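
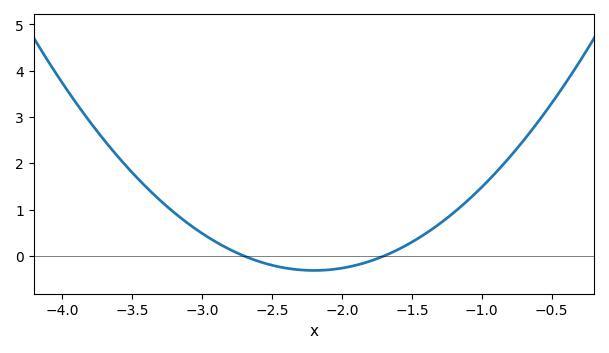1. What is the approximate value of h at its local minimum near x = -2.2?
-0.3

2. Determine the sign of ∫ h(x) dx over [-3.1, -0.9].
positive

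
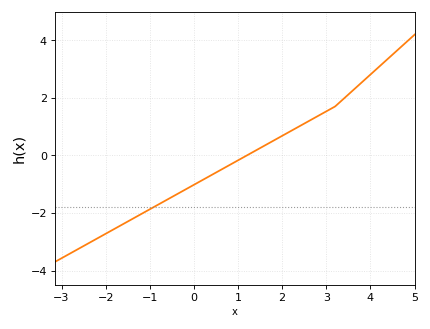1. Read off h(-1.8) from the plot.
-2.6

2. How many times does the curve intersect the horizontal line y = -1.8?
1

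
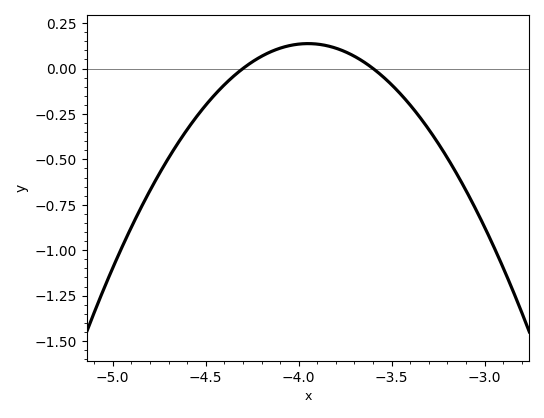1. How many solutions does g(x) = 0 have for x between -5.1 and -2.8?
2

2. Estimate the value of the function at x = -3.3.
-0.34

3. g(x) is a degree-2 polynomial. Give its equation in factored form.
y = -1.12(x + 4.3)(x + 3.6)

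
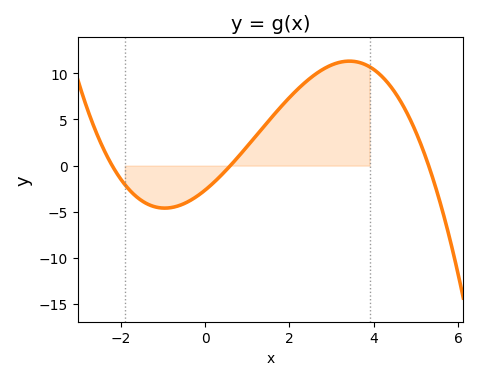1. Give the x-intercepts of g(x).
-2.2, 0.6, 5.2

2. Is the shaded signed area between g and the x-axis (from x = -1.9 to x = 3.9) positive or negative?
positive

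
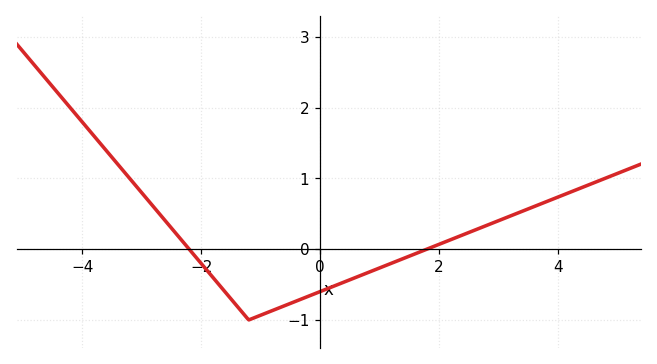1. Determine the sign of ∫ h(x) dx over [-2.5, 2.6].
negative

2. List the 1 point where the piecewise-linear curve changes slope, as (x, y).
(-1.2, -1)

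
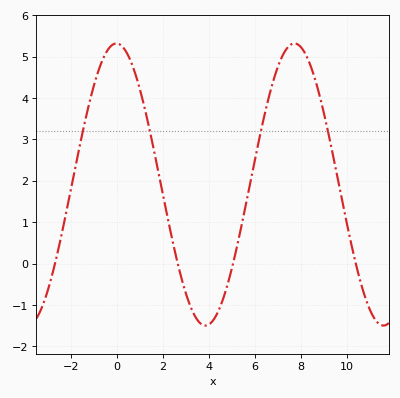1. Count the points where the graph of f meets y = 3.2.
4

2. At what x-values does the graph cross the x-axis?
-2.71, 2.64, 5.05, 10.4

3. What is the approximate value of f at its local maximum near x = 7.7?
5.32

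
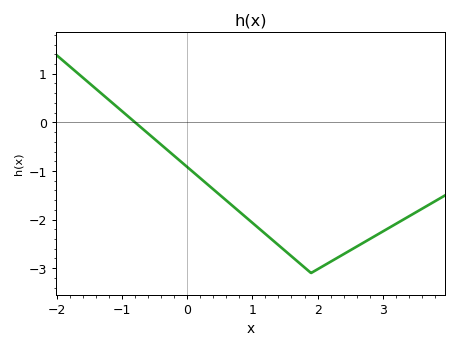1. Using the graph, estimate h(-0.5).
-0.3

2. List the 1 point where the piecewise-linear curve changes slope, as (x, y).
(1.9, -3.1)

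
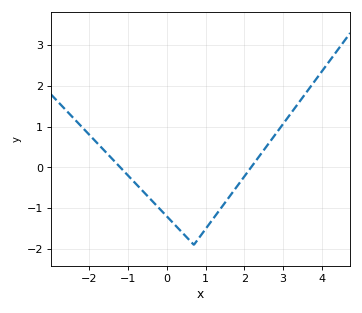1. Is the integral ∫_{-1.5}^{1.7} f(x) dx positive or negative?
negative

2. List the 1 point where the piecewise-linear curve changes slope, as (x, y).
(0.7, -1.9)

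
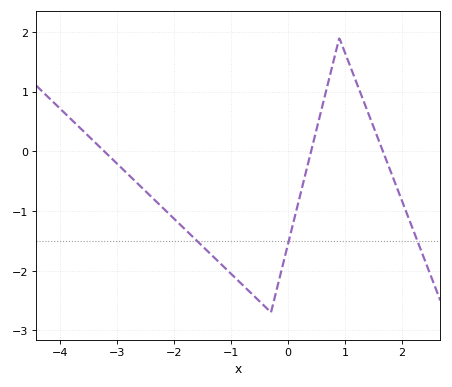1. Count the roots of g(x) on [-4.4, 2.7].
3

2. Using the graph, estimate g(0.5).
0.367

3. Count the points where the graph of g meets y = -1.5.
3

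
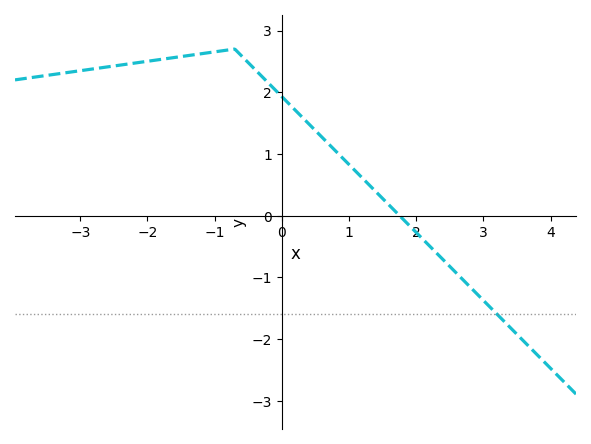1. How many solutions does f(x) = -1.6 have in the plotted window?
1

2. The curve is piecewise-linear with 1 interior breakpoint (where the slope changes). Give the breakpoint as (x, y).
(-0.7, 2.7)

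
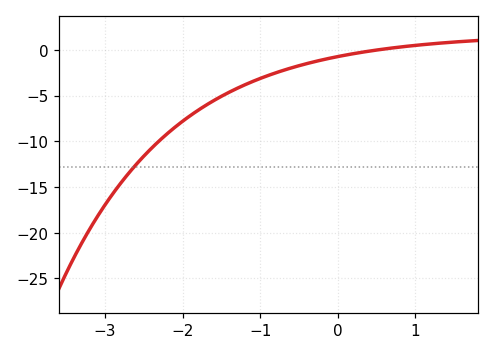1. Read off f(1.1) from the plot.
0.579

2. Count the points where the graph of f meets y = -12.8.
1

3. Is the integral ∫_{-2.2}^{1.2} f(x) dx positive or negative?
negative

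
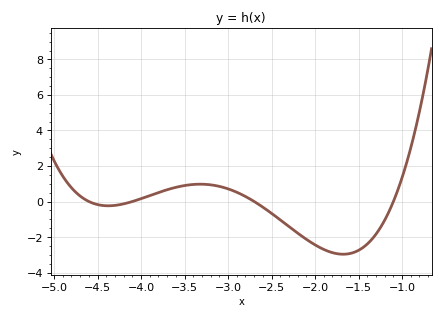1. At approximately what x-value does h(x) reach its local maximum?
-3.3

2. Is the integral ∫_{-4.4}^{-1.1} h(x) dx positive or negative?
negative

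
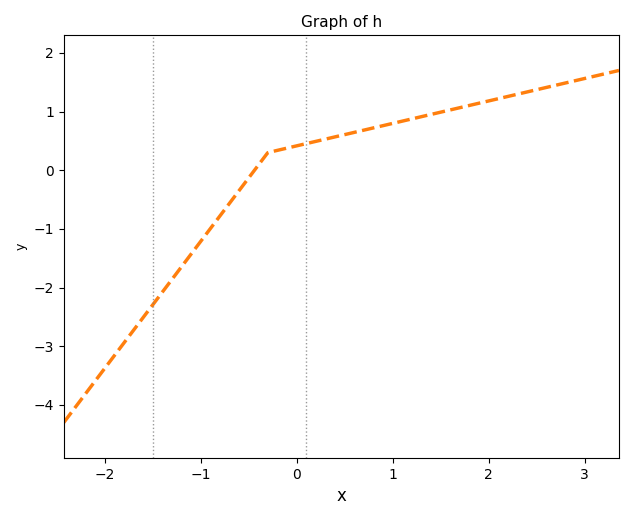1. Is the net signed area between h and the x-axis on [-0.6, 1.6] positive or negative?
positive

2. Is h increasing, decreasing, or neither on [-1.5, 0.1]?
increasing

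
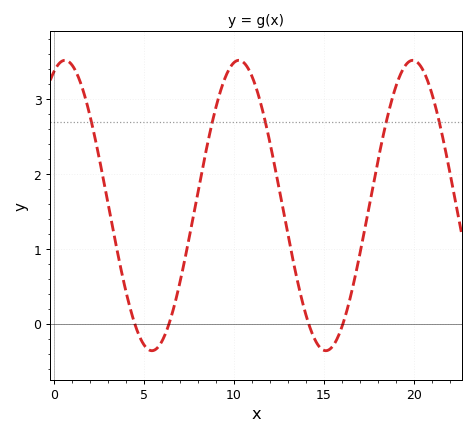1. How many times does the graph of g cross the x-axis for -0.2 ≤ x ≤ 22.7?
4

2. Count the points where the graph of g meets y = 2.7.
5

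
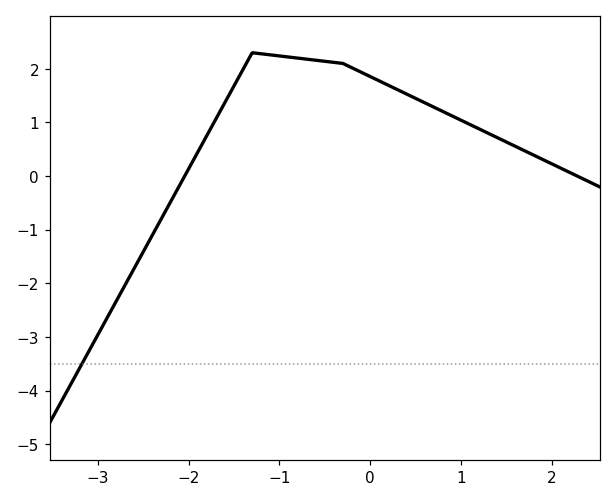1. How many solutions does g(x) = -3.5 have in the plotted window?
1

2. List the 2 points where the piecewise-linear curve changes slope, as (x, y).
(-1.3, 2.3); (-0.3, 2.1)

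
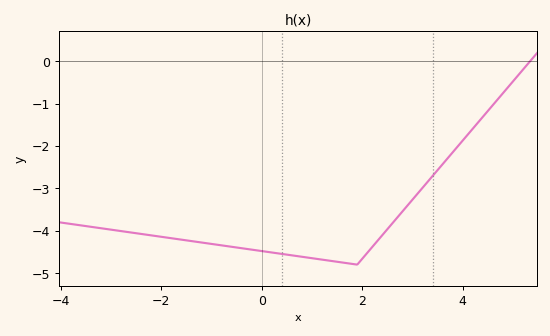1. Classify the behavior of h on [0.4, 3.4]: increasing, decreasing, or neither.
neither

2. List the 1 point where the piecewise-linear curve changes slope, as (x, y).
(1.9, -4.8)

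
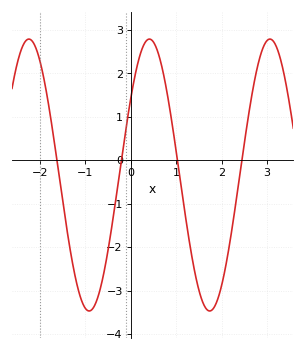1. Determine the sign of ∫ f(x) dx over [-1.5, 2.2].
negative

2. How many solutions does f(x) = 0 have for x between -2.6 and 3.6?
4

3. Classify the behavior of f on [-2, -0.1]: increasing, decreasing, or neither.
neither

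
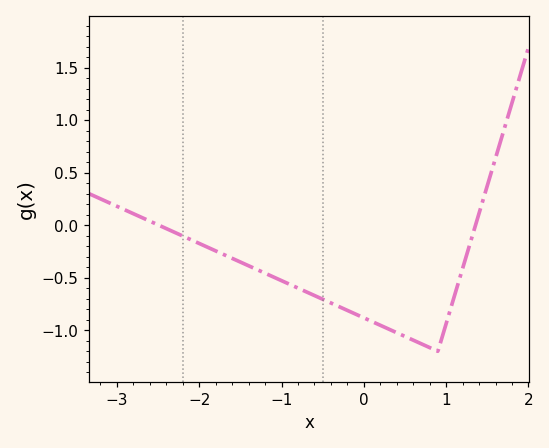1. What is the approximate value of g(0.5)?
-1.05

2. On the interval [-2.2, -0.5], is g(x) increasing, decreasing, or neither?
decreasing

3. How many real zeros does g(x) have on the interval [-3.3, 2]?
2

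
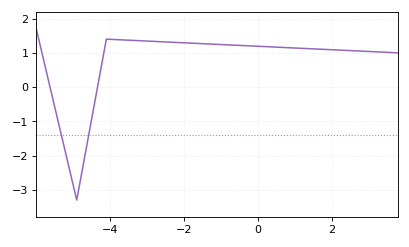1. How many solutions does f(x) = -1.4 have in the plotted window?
2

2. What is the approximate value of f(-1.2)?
1.25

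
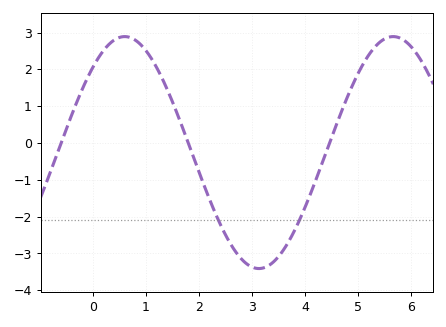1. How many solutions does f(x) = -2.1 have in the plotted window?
2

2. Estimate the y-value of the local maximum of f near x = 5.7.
2.9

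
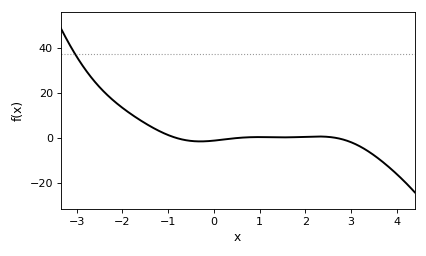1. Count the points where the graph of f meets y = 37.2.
1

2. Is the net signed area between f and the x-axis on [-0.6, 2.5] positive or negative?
negative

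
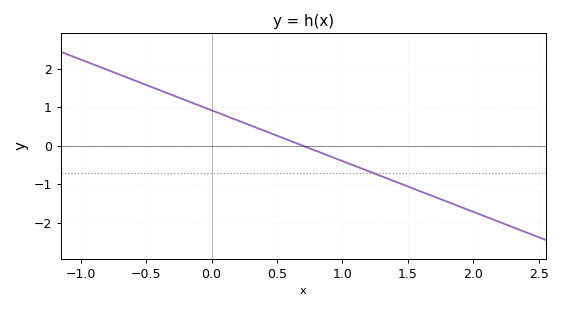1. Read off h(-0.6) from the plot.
1.72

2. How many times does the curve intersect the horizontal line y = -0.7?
1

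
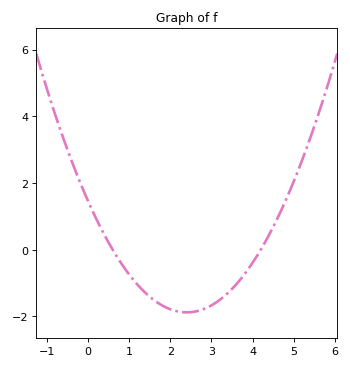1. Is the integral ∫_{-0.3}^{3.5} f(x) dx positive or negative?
negative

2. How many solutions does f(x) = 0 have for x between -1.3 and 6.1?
2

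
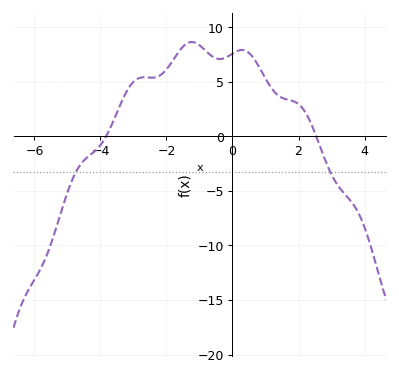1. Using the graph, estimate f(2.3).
1.5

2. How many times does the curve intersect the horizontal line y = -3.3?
2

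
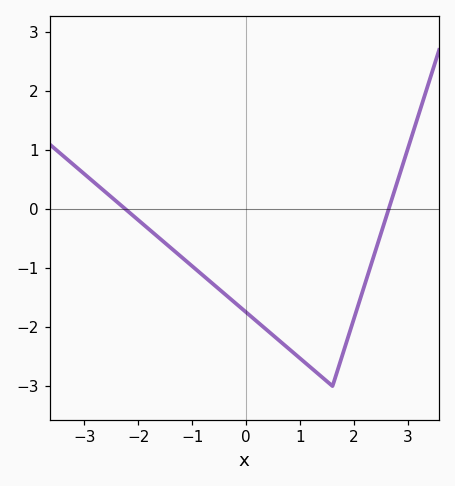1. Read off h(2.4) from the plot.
-0.691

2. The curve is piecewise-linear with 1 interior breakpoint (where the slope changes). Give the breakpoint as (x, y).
(1.6, -3)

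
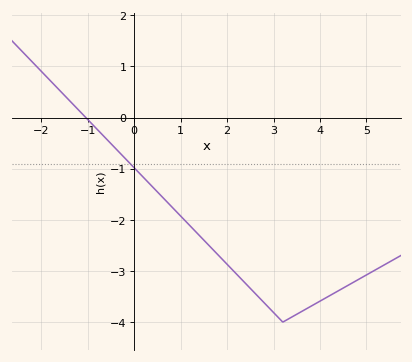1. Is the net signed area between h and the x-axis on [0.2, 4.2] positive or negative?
negative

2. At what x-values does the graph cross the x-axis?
-1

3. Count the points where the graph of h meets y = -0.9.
1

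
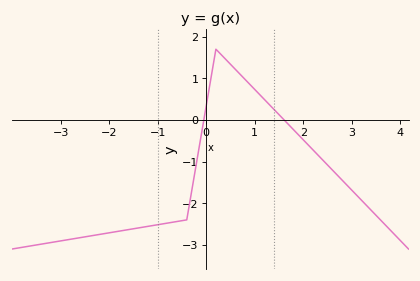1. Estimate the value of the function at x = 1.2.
0.5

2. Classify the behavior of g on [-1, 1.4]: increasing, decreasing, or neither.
neither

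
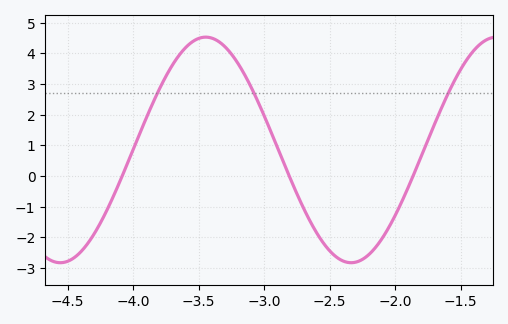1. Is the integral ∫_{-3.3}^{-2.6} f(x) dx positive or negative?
positive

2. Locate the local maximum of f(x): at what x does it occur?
-3.45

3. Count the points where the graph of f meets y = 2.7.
3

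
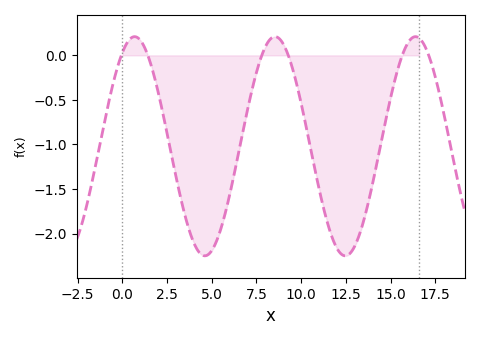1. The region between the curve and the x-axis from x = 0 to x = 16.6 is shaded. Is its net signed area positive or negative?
negative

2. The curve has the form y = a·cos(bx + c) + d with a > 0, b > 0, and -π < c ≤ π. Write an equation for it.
y = 1.23cos(0.8x - 0.55) - 1.02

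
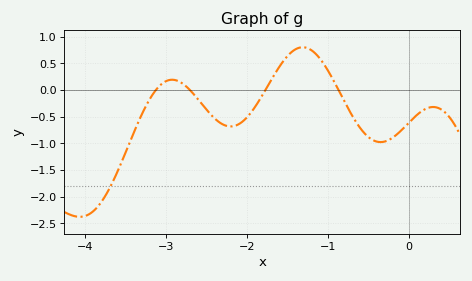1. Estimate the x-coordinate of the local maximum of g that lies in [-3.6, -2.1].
-2.9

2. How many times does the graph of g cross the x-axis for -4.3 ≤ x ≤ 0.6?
4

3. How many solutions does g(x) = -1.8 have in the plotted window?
1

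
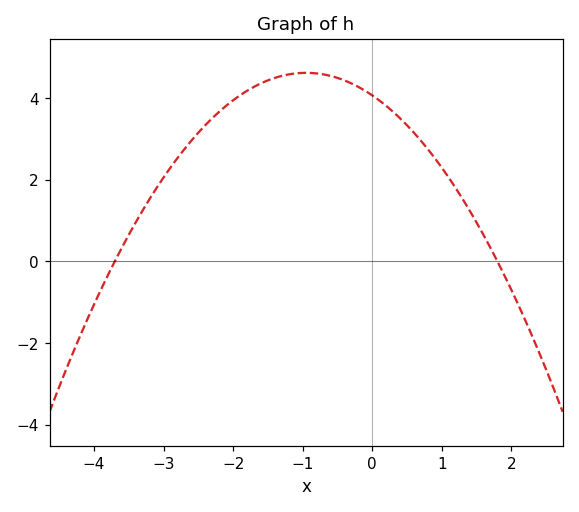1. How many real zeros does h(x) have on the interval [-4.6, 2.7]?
2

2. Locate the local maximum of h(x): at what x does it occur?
-0.95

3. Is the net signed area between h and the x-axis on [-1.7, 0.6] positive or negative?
positive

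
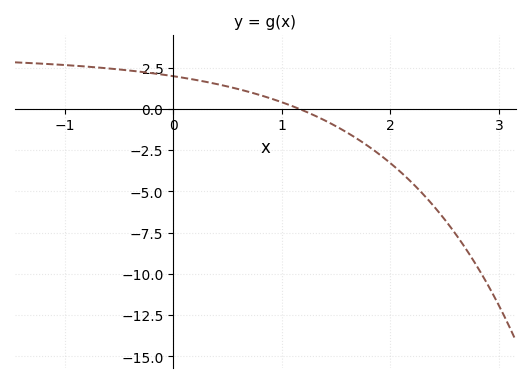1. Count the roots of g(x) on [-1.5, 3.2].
1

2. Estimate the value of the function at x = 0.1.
1.8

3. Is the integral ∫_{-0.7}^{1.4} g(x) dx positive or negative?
positive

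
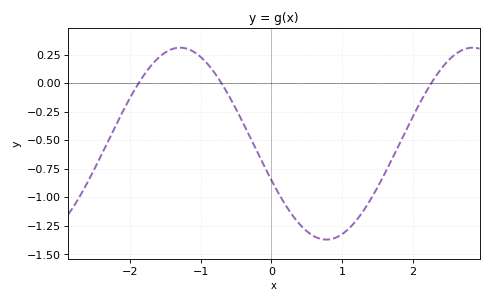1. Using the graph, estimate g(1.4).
-1.02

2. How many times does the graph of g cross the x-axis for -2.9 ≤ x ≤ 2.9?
3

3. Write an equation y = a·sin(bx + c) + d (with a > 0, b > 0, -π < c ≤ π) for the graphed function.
y = 0.84sin(1.5x - 2.8) - 0.53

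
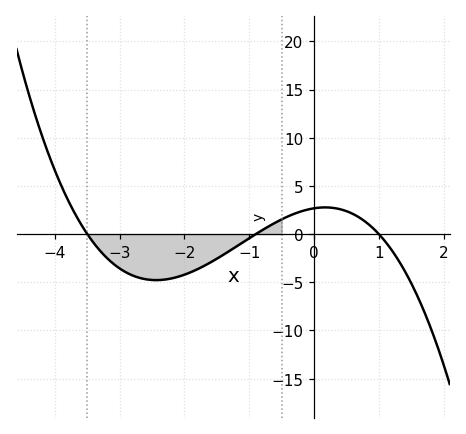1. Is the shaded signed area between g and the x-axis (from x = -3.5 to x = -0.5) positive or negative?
negative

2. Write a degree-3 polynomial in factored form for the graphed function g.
y = -0.85(x + 3.5)(x + 0.9)(x - 1)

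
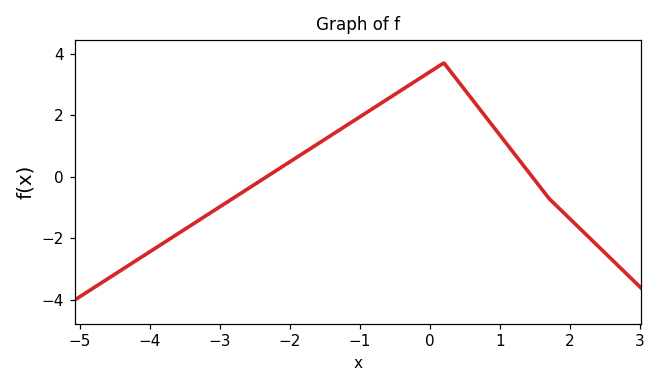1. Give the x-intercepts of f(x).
-2.4, 1.4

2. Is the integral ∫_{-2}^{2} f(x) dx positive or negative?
positive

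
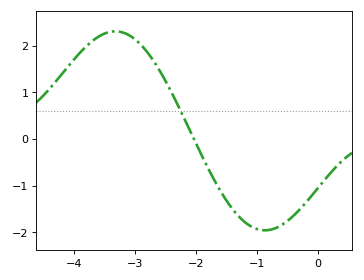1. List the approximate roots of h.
-2.03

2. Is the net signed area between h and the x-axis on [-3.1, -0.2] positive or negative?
negative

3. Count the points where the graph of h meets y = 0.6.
1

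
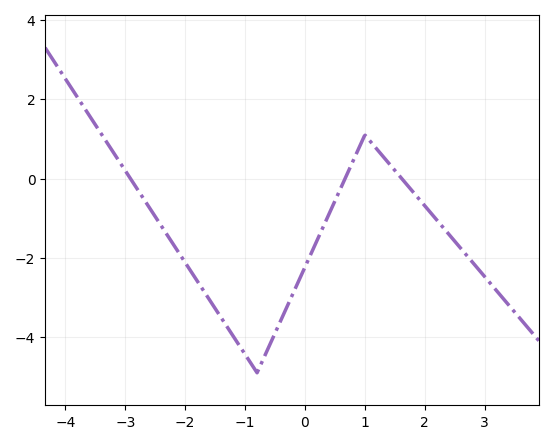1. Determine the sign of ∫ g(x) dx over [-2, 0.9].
negative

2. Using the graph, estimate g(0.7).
0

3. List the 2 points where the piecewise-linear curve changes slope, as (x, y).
(-0.8, -4.9); (1, 1.1)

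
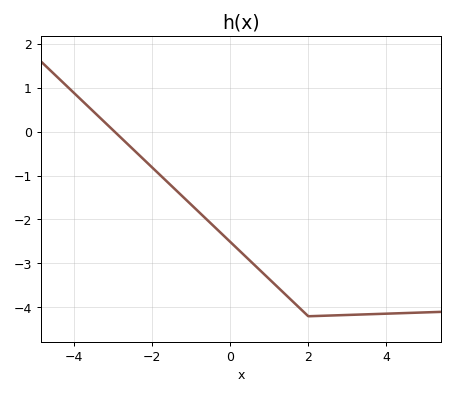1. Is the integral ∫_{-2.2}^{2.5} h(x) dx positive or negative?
negative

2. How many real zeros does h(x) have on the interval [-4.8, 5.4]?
1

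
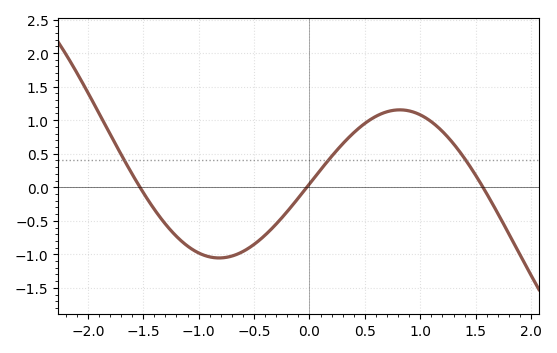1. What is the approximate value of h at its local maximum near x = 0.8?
1.15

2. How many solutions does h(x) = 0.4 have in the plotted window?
3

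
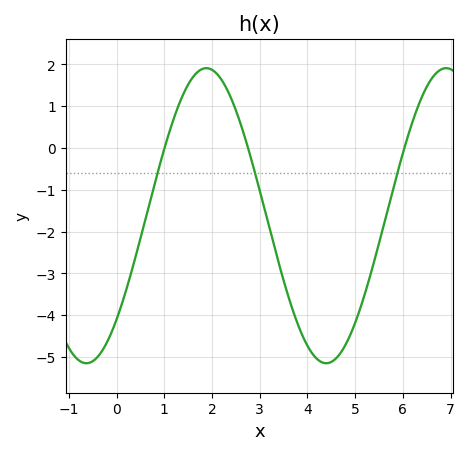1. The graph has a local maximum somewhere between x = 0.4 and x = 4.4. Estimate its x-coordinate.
1.88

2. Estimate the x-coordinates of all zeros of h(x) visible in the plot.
1, 2.76, 6.03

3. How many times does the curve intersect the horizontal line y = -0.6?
3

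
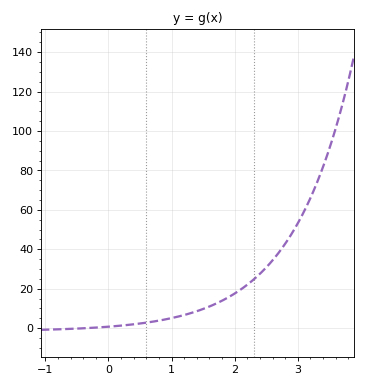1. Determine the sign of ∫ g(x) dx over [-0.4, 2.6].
positive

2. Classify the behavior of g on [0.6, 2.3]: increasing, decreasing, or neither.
increasing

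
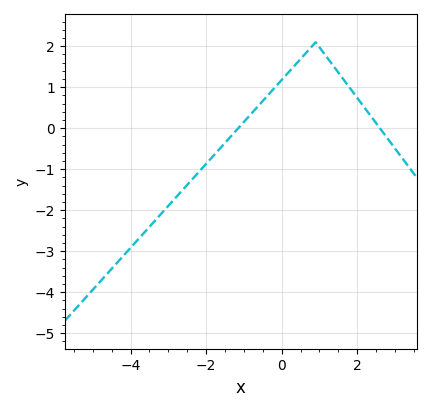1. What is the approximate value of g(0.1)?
1.3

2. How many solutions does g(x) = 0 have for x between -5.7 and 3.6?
2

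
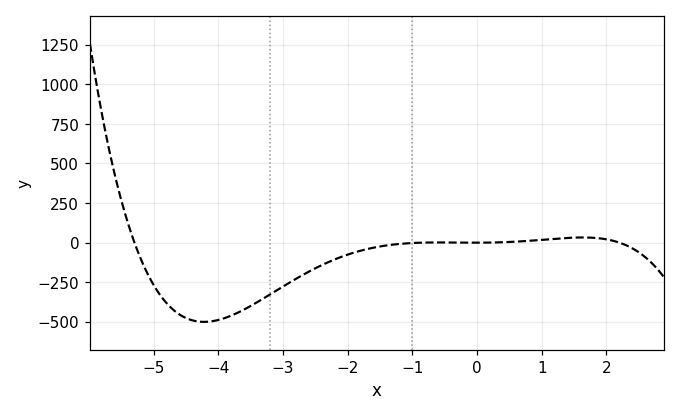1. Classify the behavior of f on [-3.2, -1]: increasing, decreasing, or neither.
increasing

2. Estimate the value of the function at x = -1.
0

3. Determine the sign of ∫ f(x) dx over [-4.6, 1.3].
negative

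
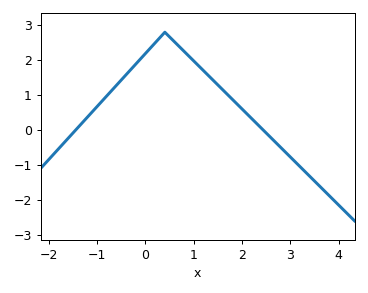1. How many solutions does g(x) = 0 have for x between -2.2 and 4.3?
2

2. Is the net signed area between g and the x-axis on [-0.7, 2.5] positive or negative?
positive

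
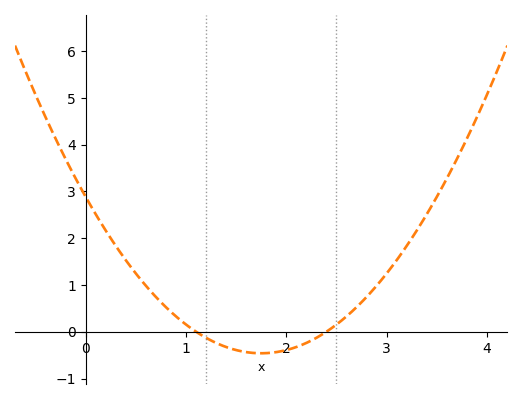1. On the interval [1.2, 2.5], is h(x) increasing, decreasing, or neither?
neither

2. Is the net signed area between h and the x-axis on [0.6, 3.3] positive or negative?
positive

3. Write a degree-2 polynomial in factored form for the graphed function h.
y = 1.09(x - 1.1)(x - 2.4)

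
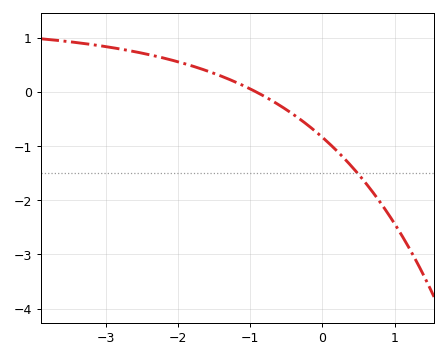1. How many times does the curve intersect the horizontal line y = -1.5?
1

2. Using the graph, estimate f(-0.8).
-0.086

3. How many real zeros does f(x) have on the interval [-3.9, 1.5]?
1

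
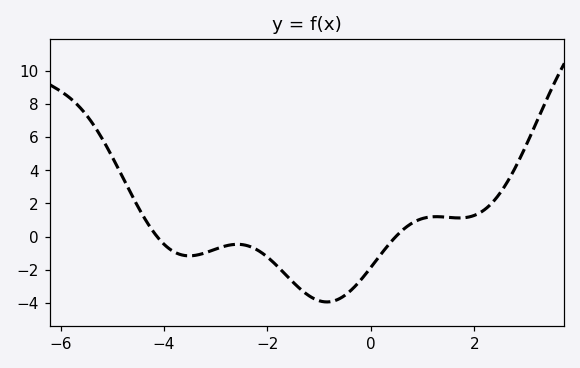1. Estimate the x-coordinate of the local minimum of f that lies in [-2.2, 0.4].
-0.852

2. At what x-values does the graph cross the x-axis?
-4.14, 0.483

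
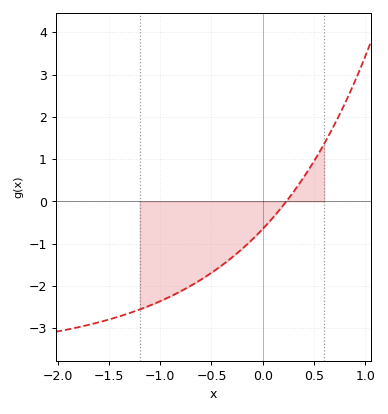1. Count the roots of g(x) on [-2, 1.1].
1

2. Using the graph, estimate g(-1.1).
-2.5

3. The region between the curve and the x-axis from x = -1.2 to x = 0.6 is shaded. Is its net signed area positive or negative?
negative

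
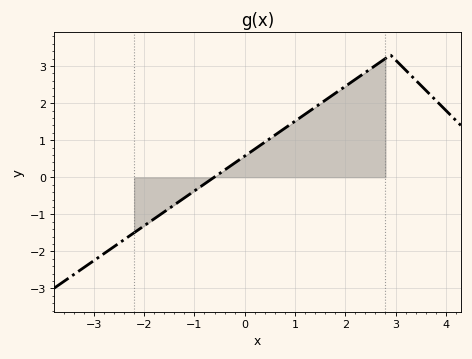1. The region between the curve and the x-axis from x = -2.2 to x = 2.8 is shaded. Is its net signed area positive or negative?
positive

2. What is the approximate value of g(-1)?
-0.368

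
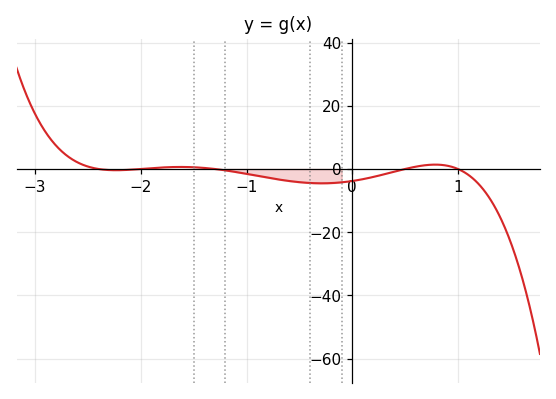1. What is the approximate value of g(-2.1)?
-0.236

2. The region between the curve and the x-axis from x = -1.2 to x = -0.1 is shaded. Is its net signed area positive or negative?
negative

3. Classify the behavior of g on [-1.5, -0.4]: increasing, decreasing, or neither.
decreasing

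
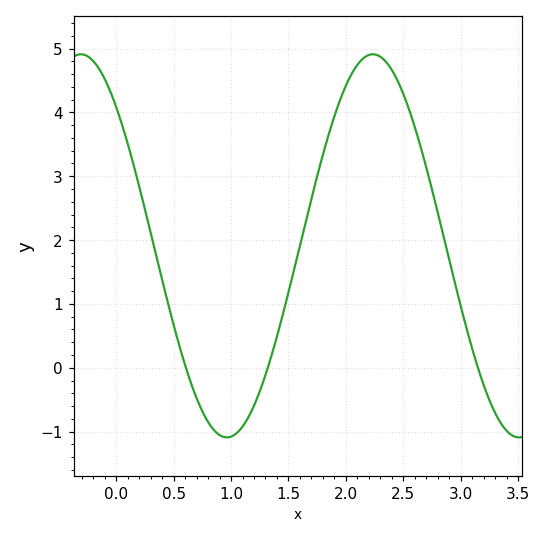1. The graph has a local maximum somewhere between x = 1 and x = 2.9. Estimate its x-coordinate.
2.2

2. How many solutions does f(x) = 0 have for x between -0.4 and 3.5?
3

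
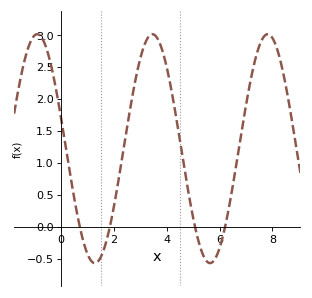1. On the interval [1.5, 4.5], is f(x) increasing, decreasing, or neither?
neither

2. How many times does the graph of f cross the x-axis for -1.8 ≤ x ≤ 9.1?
4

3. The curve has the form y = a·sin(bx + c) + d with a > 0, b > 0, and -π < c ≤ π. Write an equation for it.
y = 1.79sin(1.44x + 2.88) + 1.22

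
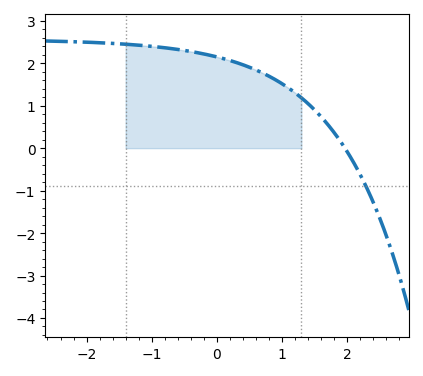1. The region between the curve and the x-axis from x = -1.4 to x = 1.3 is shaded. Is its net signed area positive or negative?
positive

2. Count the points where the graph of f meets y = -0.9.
1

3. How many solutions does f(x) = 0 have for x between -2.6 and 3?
1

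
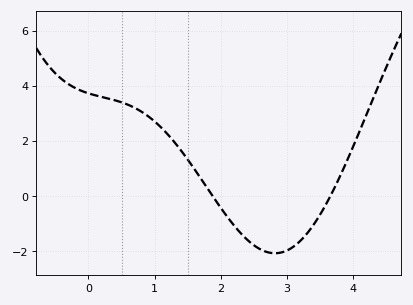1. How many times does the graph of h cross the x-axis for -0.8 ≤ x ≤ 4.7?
2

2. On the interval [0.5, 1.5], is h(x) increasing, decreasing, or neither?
decreasing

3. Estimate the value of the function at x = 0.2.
3.59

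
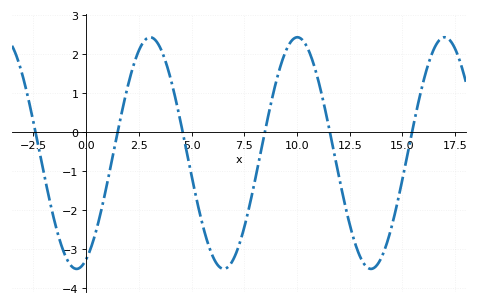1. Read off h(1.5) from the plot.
0.021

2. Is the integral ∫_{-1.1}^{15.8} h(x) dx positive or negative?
negative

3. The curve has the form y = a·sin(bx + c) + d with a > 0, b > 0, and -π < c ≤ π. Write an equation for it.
y = 2.97sin(0.9x - 1.16) - 0.54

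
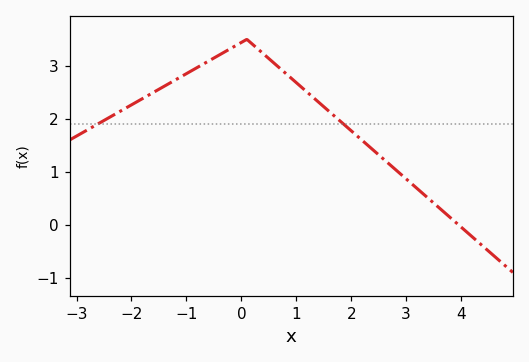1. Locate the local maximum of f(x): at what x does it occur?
0.098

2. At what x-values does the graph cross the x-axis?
3.95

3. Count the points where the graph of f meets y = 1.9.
2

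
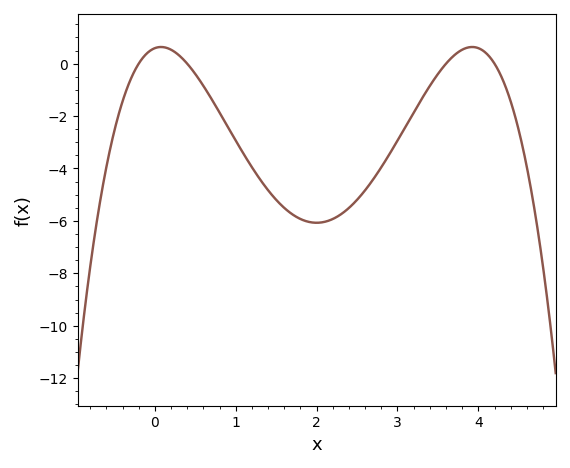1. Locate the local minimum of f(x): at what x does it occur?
2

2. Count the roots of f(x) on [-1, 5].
4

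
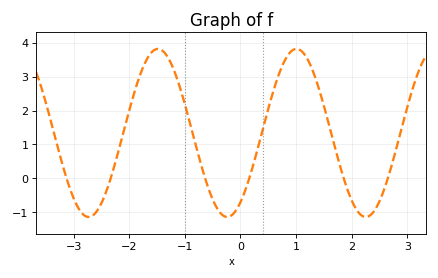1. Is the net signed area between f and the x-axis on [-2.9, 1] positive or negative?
positive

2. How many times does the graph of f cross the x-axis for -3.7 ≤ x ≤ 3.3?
6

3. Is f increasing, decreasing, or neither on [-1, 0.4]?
neither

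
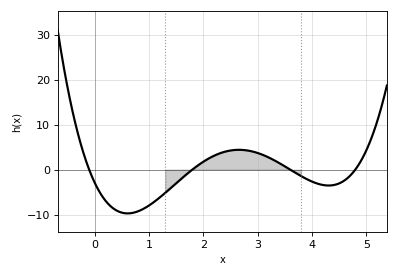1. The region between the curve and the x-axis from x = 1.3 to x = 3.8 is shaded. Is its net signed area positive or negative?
positive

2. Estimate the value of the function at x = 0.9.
-9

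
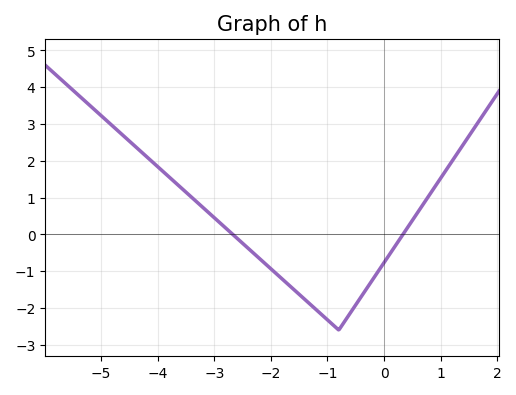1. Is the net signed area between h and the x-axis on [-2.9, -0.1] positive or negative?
negative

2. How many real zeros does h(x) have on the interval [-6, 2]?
2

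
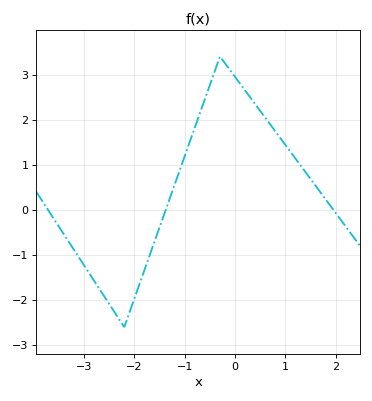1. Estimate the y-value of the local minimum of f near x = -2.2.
-2.6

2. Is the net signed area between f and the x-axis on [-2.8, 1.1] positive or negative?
positive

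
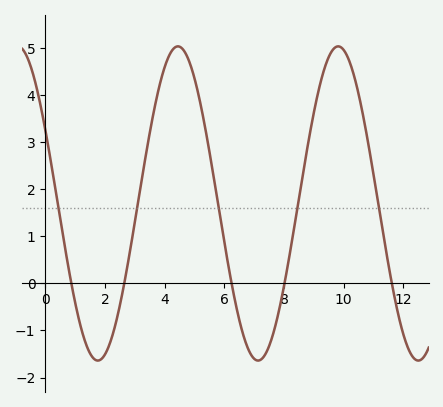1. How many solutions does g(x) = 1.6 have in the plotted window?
5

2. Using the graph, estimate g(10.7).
3.41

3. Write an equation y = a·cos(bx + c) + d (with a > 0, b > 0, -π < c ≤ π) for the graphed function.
y = 3.34cos(1.17x + 1.08) + 1.7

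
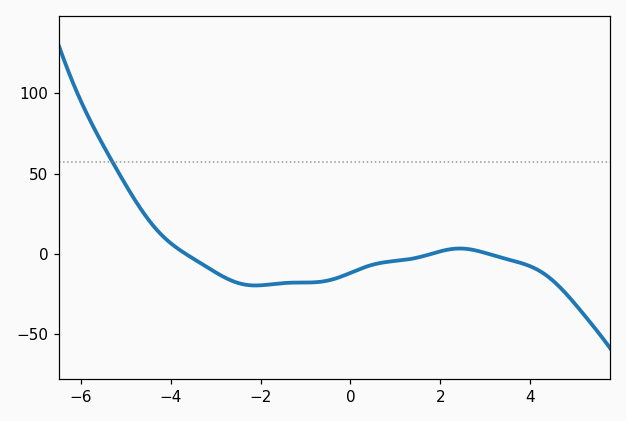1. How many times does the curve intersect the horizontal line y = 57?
1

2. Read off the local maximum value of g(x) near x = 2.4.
3.31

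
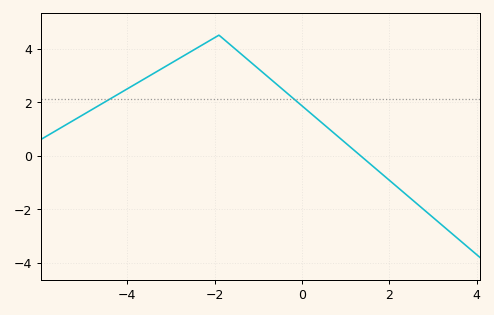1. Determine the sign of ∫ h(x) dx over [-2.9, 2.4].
positive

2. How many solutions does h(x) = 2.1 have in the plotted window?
2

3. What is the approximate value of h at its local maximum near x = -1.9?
4.5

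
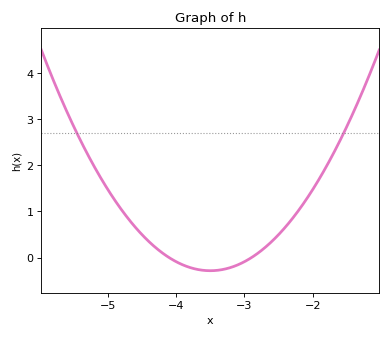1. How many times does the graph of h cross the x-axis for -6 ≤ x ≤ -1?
2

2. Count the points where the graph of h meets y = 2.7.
2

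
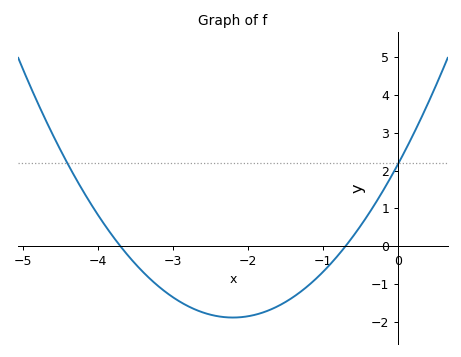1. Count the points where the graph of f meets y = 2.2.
2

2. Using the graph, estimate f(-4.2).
1.5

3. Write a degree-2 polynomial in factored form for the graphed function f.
y = 0.84(x + 3.7)(x + 0.7)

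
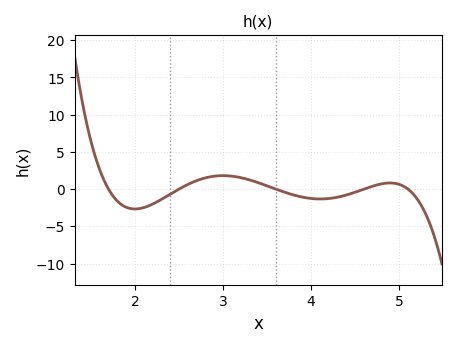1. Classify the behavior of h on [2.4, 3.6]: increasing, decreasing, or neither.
neither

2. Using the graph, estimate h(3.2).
1.5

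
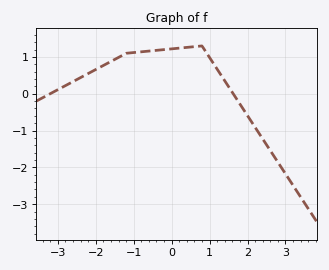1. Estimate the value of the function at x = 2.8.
-1.9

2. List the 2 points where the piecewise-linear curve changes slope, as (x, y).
(-1.2, 1.1); (0.8, 1.3)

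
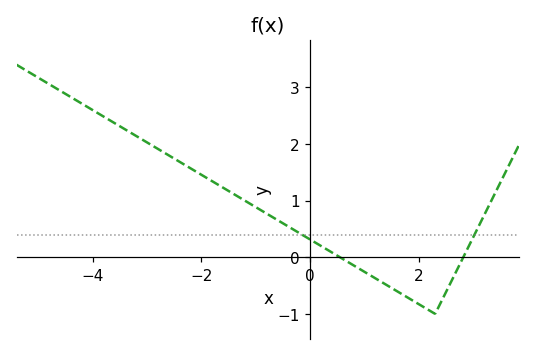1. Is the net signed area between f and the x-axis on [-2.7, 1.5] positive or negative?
positive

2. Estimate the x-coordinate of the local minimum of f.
2.3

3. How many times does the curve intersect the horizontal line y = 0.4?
2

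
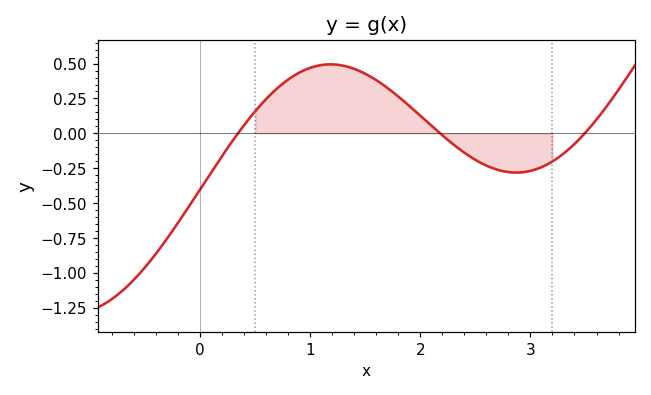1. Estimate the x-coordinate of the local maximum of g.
1.2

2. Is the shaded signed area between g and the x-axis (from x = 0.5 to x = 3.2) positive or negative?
positive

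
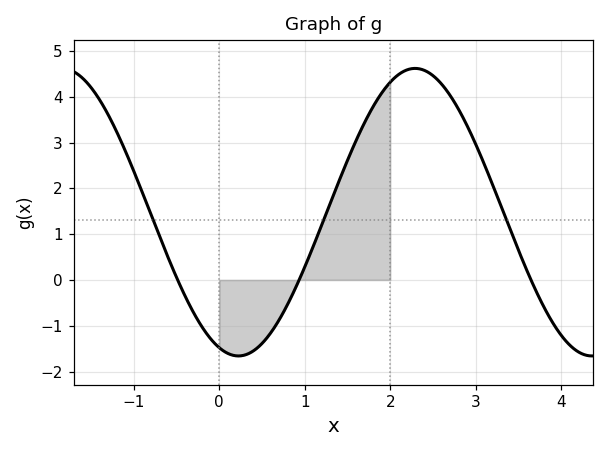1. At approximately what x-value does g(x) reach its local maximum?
2.29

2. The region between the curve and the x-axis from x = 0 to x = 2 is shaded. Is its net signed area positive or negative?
positive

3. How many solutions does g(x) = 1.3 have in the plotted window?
3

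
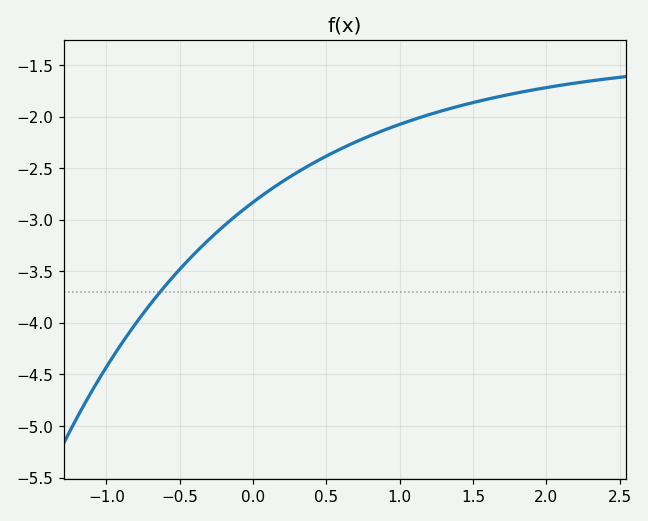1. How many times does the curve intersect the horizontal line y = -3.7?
1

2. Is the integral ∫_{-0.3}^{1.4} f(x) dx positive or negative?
negative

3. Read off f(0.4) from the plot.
-2.46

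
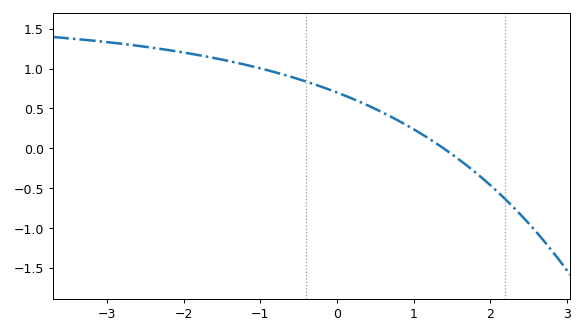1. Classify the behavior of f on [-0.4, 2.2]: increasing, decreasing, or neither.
decreasing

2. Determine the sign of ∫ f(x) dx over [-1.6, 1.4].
positive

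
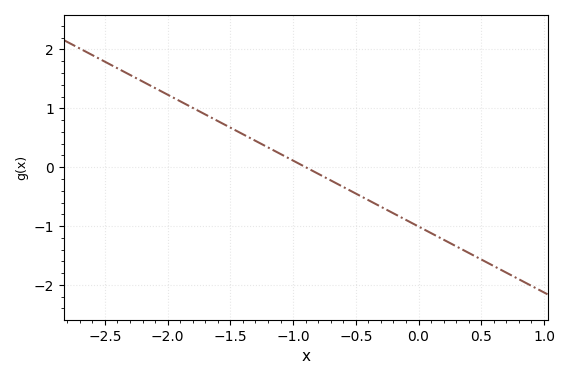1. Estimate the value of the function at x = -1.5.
0.7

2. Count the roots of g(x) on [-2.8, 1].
1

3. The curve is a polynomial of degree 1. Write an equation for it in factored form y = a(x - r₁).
y = -1.12(x + 0.9)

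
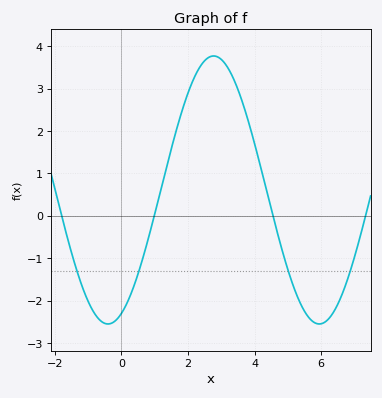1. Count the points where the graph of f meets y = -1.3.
4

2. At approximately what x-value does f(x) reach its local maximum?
2.8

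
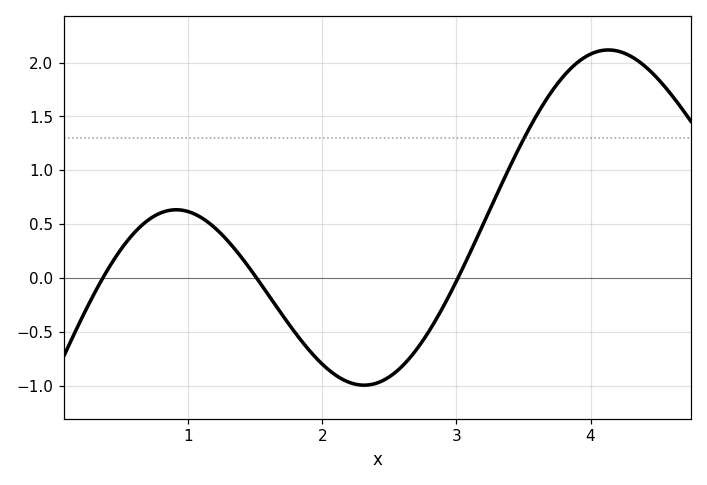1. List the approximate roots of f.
0.362, 1.51, 3.01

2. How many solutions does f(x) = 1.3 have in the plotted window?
1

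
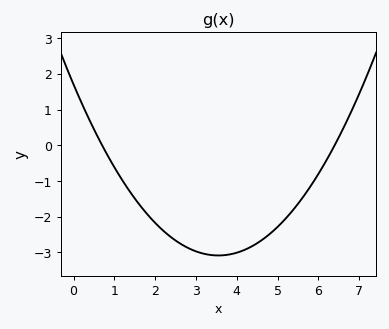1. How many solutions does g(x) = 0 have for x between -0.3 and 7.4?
2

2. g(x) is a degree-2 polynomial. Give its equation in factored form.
y = 0.38(x - 0.7)(x - 6.4)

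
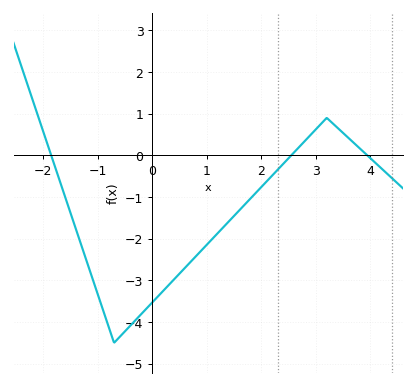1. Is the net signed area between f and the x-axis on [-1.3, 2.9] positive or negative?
negative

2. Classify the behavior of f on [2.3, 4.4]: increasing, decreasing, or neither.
neither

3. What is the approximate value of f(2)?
-0.8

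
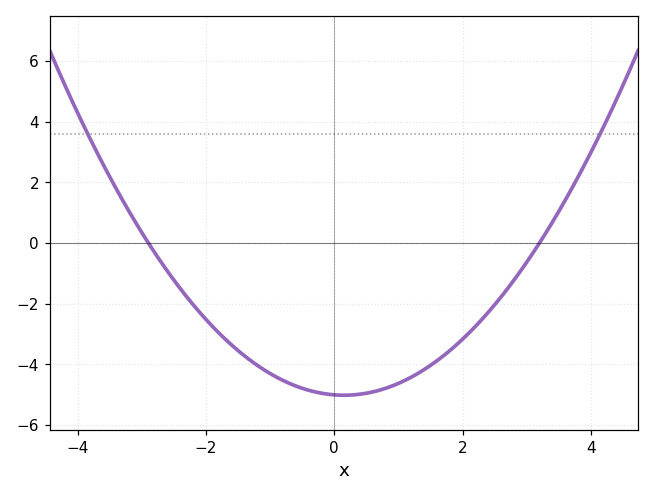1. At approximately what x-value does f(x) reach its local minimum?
0.15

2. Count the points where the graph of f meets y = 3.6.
2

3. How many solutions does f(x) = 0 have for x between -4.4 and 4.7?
2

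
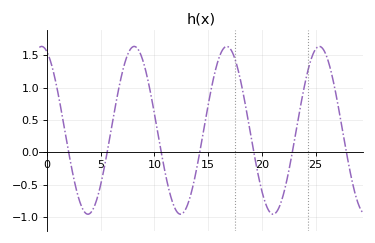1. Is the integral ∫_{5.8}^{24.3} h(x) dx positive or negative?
positive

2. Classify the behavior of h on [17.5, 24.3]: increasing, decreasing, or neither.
neither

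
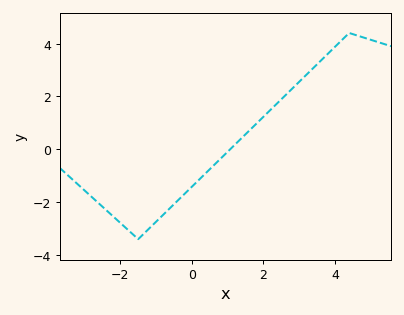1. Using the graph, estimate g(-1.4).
-3.2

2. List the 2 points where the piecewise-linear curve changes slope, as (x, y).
(-1.5, -3.4); (4.4, 4.4)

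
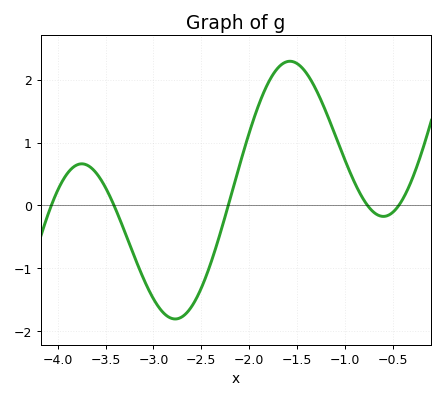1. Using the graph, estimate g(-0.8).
0.08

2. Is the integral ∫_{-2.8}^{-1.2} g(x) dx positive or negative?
positive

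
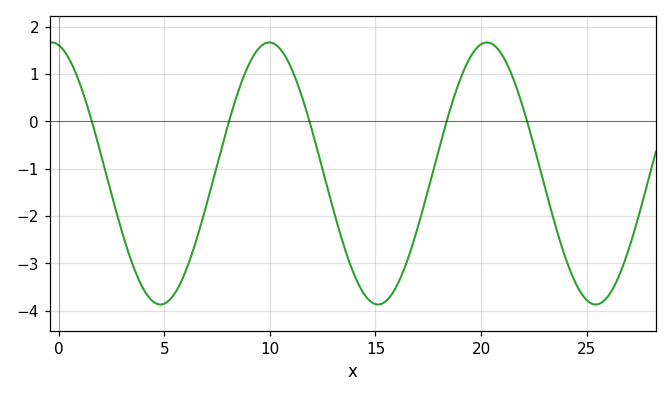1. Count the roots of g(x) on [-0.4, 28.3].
5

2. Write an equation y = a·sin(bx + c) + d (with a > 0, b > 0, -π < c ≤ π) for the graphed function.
y = 2.77sin(0.61x + 1.8) - 1.1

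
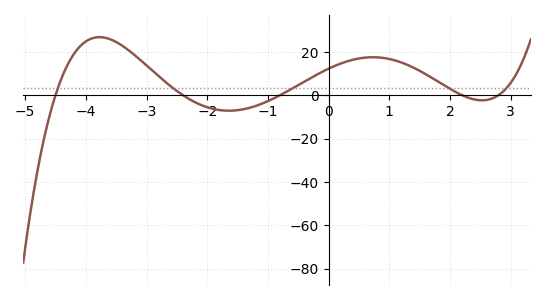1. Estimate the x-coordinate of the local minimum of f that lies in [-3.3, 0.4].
-1.64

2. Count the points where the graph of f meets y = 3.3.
5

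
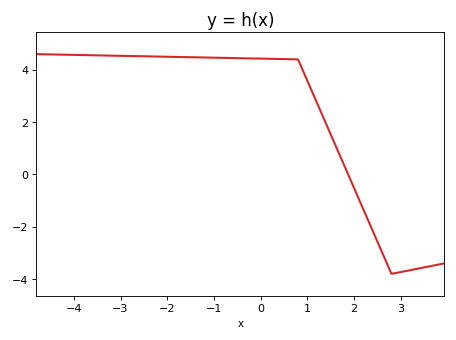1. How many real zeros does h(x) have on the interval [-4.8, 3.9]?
1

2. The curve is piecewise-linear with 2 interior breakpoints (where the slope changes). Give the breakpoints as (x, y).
(0.8, 4.4); (2.8, -3.8)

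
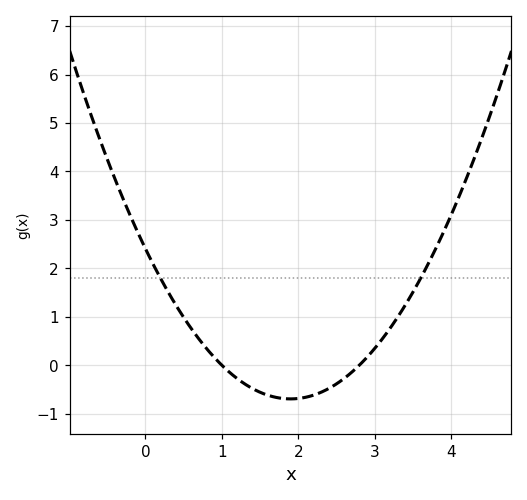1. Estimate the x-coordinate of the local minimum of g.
1.9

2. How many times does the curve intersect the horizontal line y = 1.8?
2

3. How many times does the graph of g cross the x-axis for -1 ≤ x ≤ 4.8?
2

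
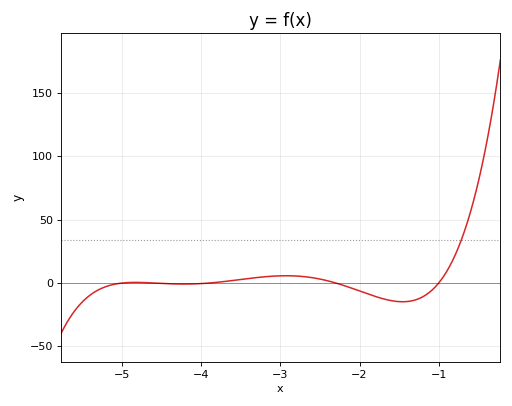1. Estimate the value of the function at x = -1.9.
-8.5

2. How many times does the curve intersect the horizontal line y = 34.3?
1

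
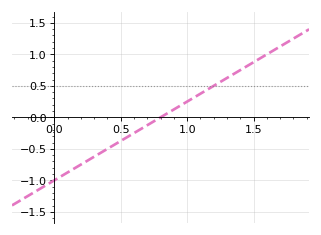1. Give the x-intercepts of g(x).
0.8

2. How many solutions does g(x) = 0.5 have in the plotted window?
1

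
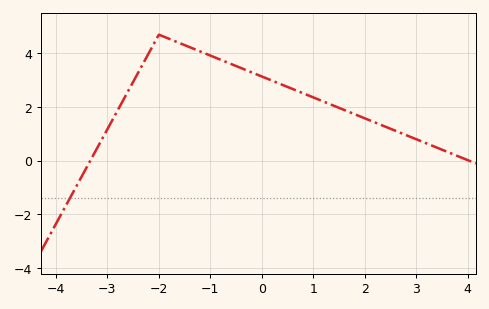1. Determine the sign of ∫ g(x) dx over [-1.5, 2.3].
positive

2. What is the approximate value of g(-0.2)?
3.3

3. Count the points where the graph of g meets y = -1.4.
1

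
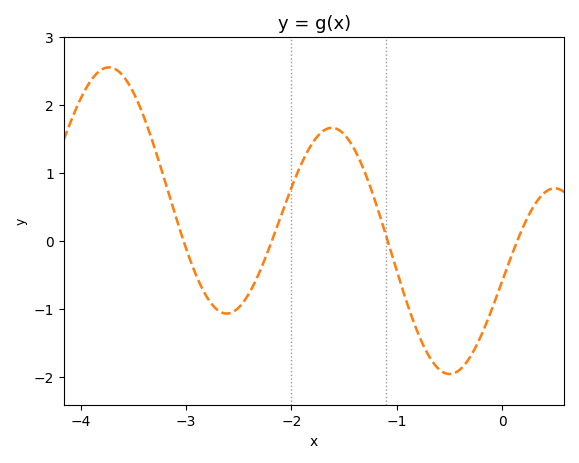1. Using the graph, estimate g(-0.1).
-1.01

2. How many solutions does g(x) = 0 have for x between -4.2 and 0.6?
4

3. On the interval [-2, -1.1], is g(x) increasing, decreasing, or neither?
neither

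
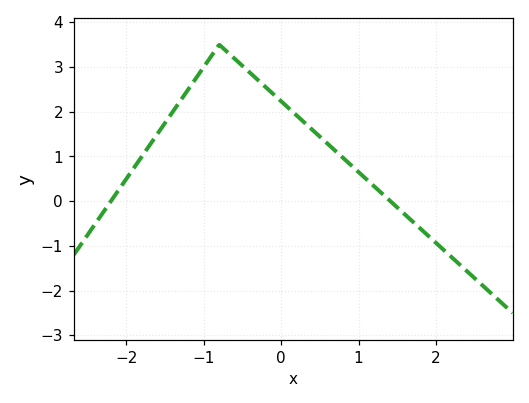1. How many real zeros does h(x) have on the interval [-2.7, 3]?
2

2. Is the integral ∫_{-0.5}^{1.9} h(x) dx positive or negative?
positive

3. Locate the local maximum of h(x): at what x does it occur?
-0.8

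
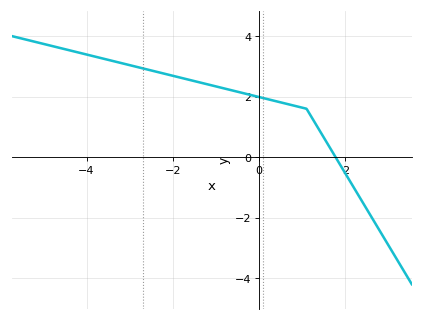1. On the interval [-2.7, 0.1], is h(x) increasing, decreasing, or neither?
decreasing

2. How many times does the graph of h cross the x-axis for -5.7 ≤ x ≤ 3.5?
1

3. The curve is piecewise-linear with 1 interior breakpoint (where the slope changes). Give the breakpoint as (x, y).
(1.1, 1.6)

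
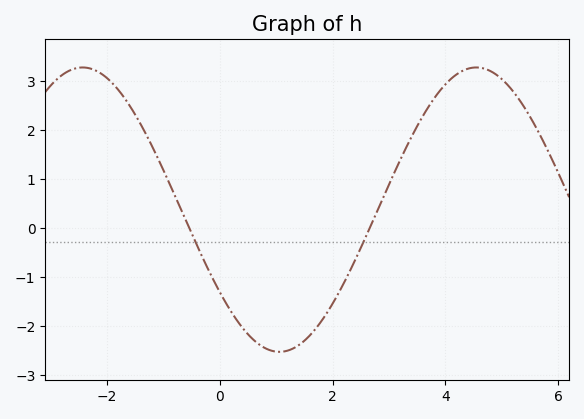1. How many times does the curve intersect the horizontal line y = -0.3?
2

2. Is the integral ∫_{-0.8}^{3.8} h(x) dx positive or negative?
negative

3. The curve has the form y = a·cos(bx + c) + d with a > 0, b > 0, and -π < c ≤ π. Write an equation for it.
y = 2.9cos(0.9x + 2.19) + 0.37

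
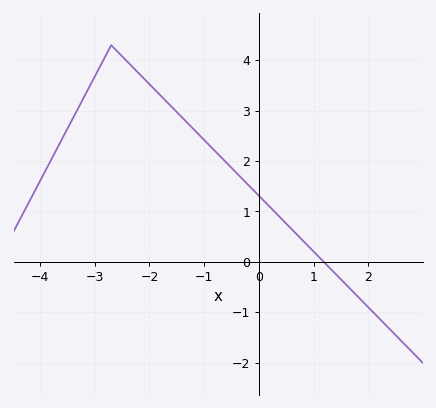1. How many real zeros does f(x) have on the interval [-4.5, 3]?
1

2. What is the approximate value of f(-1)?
2.4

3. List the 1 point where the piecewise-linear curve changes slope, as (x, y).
(-2.7, 4.3)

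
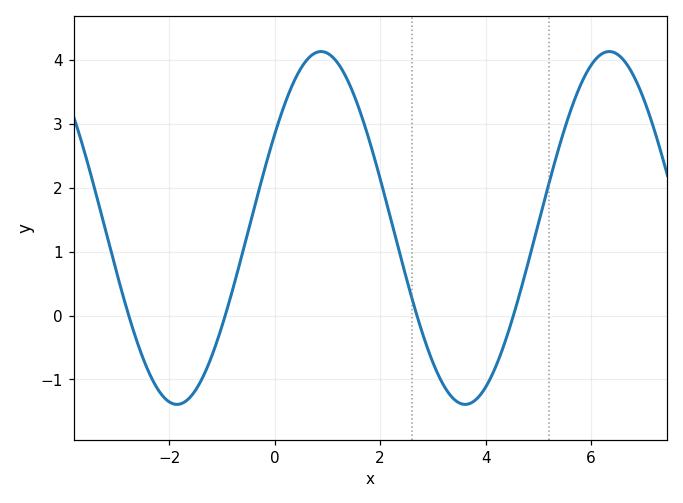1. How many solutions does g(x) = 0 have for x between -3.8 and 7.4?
4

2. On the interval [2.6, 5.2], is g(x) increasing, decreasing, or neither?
neither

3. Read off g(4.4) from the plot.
-0.331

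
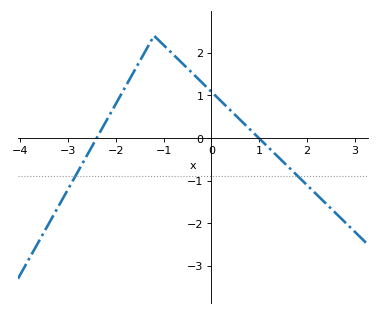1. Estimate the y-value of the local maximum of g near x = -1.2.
2.4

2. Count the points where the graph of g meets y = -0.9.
2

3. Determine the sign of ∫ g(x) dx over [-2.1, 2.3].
positive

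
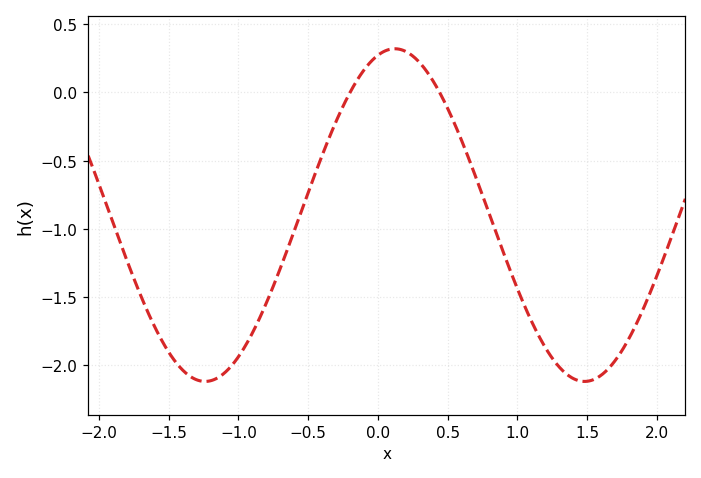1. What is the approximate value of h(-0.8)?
-1.55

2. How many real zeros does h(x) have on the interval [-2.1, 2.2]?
2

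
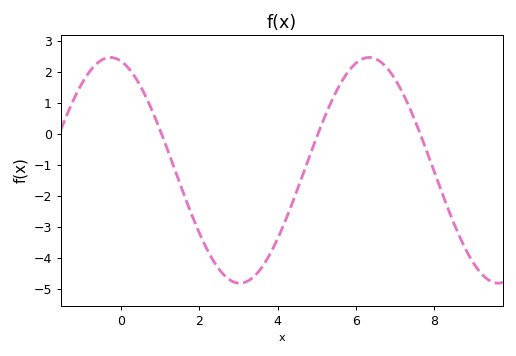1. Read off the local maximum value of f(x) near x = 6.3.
2.46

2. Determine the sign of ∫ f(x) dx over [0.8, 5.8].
negative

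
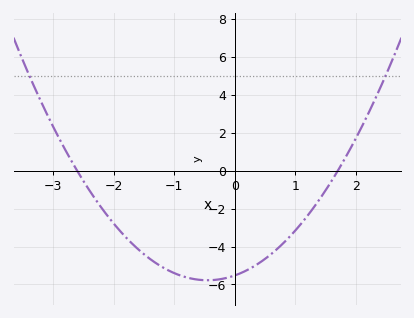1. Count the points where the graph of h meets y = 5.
2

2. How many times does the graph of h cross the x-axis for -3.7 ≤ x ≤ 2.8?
2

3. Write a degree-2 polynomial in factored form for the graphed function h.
y = 1.25(x + 2.6)(x - 1.7)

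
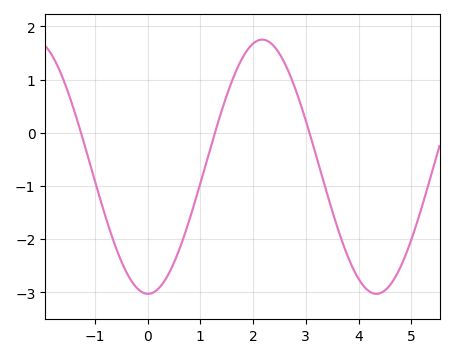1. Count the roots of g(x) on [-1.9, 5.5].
3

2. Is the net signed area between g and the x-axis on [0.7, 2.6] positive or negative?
positive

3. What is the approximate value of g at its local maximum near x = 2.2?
1.7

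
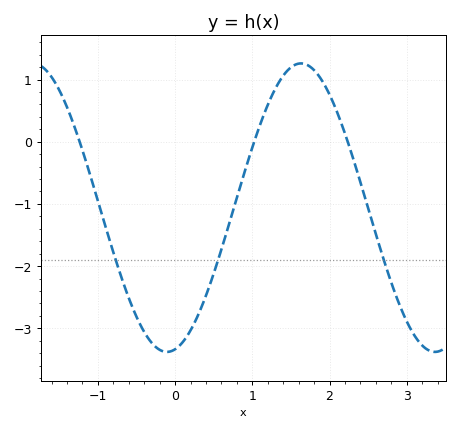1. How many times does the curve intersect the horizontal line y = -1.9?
3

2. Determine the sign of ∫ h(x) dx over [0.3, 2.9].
negative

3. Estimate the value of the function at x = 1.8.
1.15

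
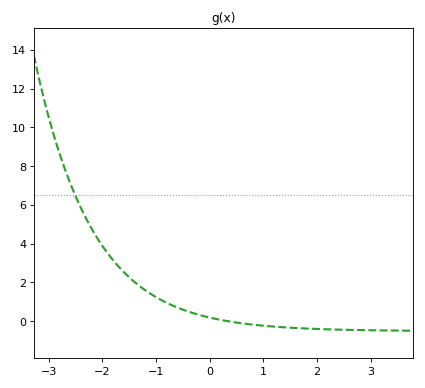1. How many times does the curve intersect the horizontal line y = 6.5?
1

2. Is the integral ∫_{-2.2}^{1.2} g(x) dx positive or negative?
positive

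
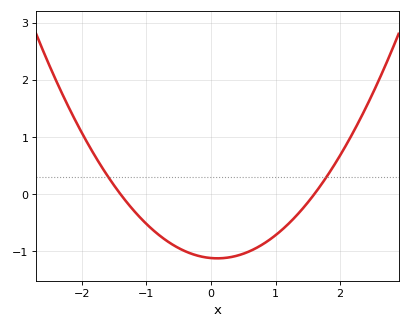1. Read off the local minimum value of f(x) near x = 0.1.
-1.1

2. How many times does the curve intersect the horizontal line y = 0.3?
2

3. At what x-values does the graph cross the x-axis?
-1.4, 1.6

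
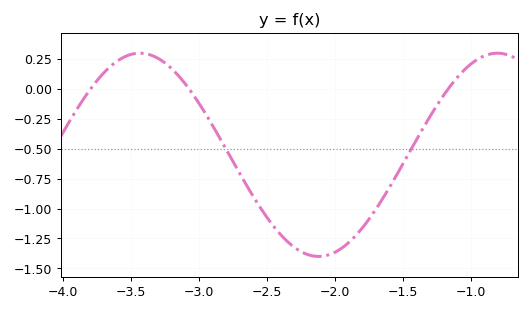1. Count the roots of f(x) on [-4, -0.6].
3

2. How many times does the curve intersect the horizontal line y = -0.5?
2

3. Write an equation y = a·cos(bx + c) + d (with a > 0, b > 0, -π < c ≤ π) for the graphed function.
y = 0.85cos(2.4x + 1.9) - 0.55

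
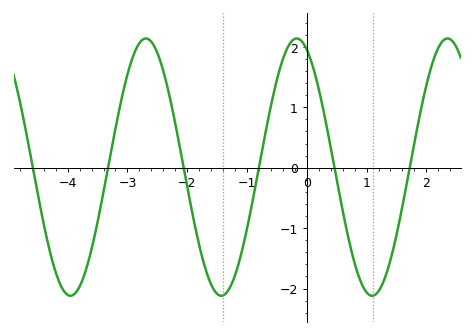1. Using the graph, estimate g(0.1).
1.68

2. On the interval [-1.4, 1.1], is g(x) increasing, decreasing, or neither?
neither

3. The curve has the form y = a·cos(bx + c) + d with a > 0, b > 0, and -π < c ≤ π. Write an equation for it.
y = 2.13cos(2.49x + 0.42) + 0.01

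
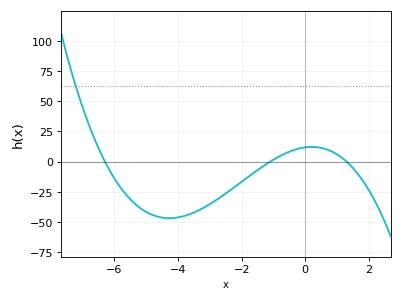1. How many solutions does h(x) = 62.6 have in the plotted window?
1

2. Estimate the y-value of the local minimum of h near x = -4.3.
-46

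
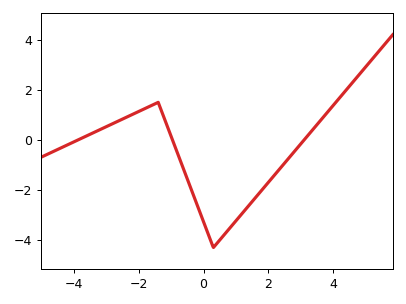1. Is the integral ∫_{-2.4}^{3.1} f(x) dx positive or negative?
negative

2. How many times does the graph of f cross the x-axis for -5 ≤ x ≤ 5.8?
3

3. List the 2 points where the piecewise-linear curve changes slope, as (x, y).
(-1.4, 1.5); (0.3, -4.3)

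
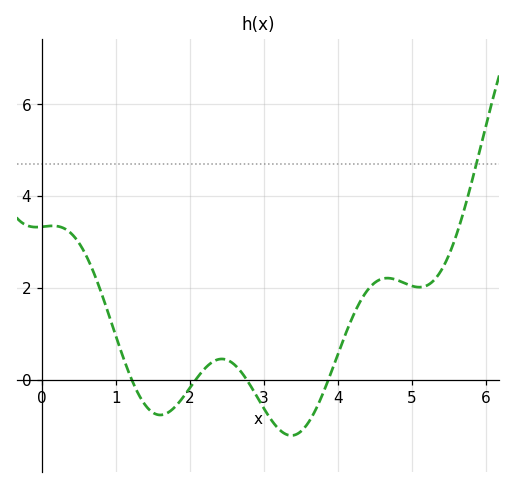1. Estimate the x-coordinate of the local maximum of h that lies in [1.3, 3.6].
2.4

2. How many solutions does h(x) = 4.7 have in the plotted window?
1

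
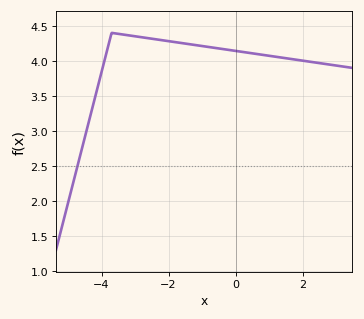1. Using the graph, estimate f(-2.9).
4.34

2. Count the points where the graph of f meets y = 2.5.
1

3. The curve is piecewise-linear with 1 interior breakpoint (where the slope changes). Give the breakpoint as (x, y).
(-3.7, 4.4)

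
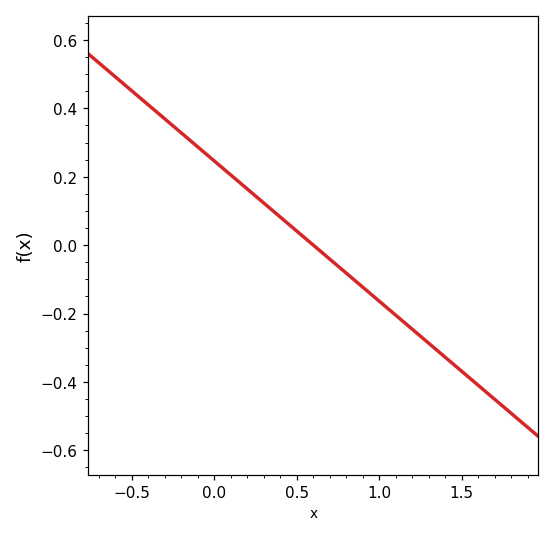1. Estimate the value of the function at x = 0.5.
0.041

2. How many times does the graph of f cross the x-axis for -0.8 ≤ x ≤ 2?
1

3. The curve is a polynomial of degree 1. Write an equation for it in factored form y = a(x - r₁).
y = -0.41(x - 0.6)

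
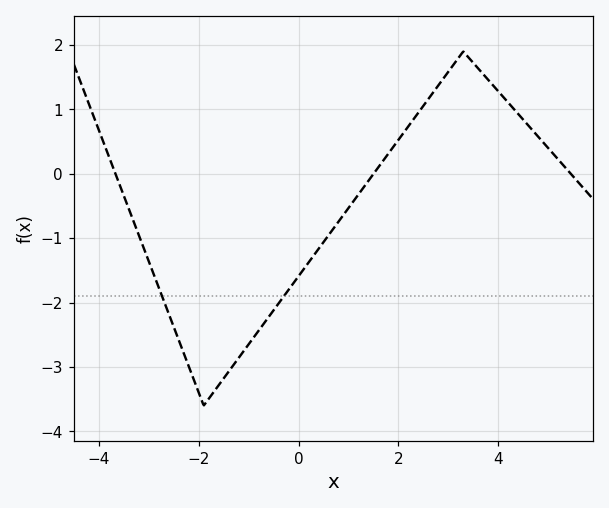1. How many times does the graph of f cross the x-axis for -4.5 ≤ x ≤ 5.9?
3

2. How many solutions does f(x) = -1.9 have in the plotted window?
2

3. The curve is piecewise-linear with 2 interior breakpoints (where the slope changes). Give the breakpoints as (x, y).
(-1.9, -3.6); (3.3, 1.9)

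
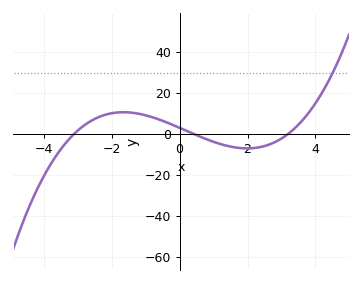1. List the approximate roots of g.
-3.1, 0.4, 3.2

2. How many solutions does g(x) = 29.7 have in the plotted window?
1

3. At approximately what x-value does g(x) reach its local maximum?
-1.65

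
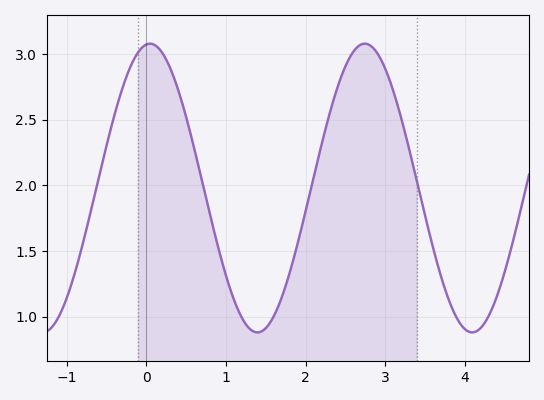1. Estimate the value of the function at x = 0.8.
1.8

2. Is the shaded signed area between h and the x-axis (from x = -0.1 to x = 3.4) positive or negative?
positive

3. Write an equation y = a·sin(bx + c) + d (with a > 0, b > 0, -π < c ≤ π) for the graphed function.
y = 1.1sin(2.3x + 1.5) + 1.98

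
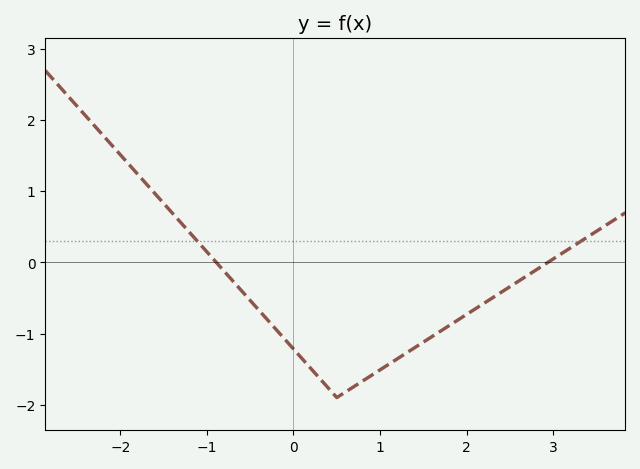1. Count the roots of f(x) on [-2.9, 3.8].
2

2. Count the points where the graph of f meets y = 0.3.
2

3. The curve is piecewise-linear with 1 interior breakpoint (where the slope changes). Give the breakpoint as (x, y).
(0.5, -1.9)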